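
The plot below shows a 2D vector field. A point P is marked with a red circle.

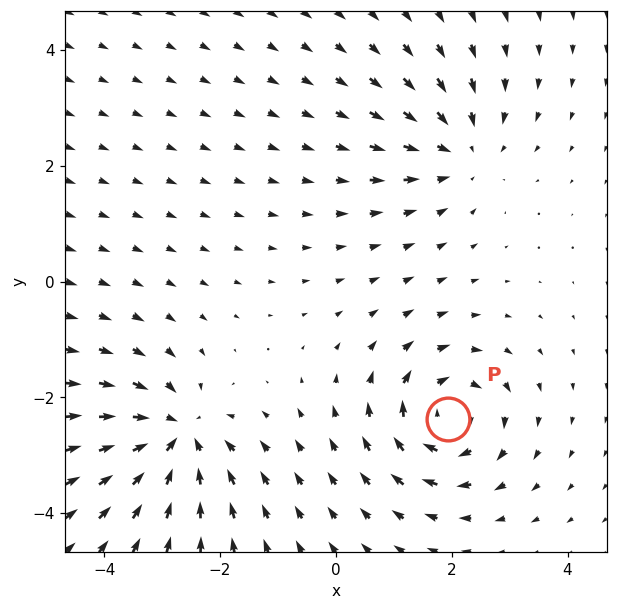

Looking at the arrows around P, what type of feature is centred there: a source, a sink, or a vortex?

vortex

At P (1.9, -2.4) the arrows circulate clockwise. Divergence ≈0, curl about -4 — near-zero divergence with nonzero curl is a vortex.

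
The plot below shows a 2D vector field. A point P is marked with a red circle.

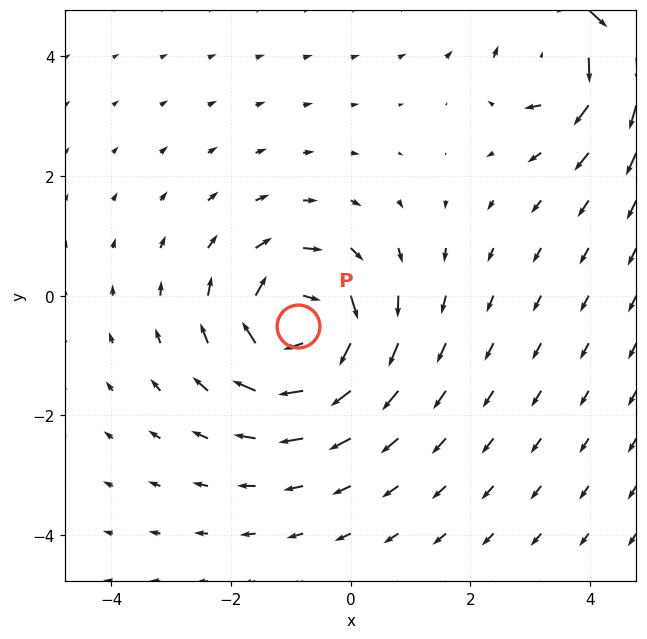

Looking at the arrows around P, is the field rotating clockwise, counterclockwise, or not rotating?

clockwise

Near P at (-0.9, -0.5) the arrows circulate clockwise. The curl (z-component) there is about -5; negative curl means clockwise rotation.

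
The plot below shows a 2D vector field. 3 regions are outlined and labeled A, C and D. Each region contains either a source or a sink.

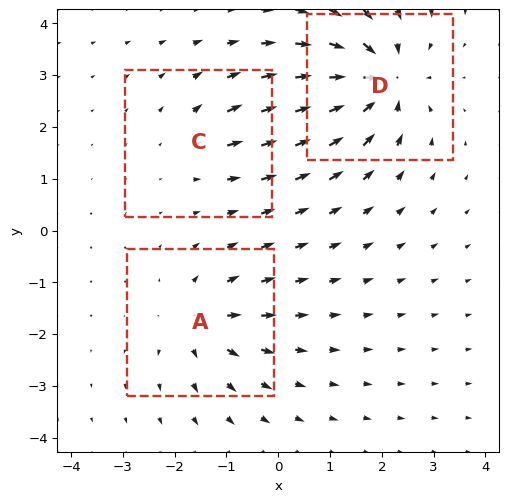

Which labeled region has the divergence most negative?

Divergence at each region's feature centre — A: about +4, C: about +2, D: about -6. Region D is most negative.

D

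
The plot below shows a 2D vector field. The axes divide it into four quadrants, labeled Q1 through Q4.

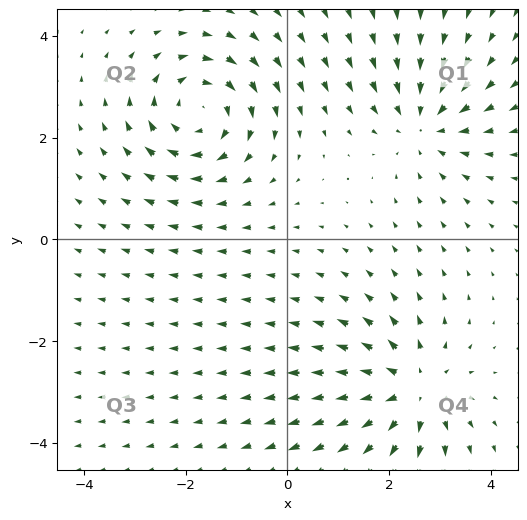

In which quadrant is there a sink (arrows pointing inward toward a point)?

Q1

The sink sits at approximately (2.7, 2.3), which lies in quadrant Q1. The divergence there is about -4, negative as expected for a sink.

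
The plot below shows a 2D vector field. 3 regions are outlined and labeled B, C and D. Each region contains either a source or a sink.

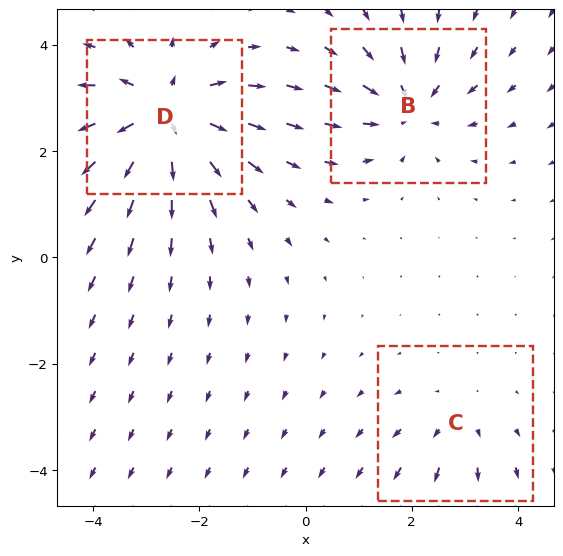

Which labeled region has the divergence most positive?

D

Divergence at each region's feature centre — B: about -3, C: about +2, D: about +5. Region D is most positive.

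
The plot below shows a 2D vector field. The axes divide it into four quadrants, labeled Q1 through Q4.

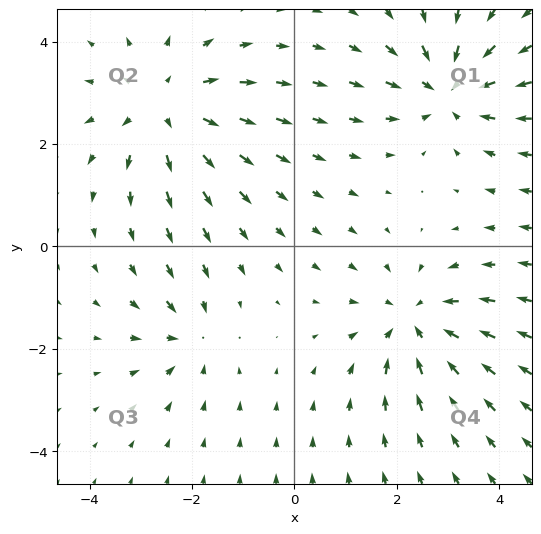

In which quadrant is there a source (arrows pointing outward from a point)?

The source sits at approximately (-2.5, 2.7), which lies in quadrant Q2. The divergence there is about +4, positive as expected for a source.

Q2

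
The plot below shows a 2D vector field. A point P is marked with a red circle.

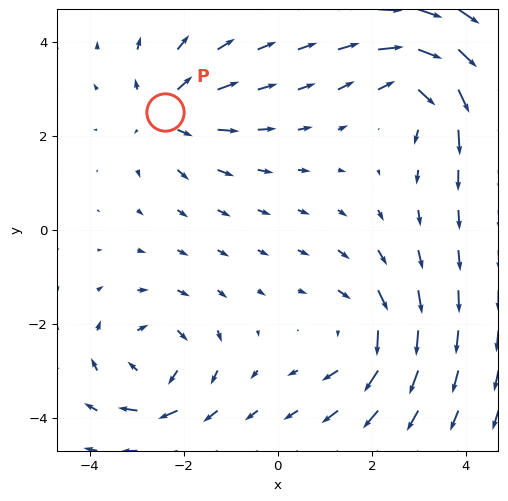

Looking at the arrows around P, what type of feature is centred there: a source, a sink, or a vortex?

At P (-2.4, 2.5) the arrows spread outward. Divergence about +4, curl ≈0 — positive divergence with near-zero curl is a source.

source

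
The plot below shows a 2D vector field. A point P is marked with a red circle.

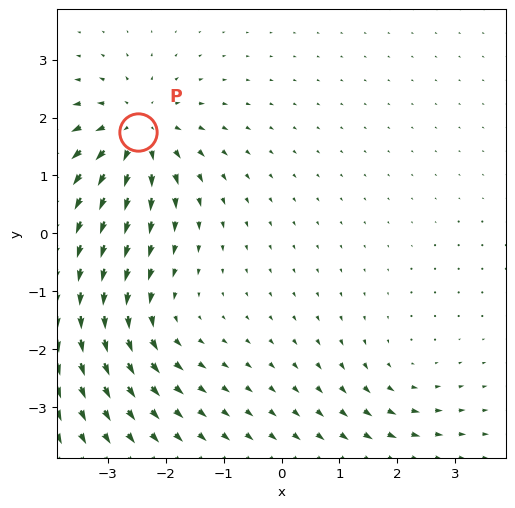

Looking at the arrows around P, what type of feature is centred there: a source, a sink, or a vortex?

At P (-2.5, 1.7) the arrows spread outward. Divergence about +6, curl ≈0 — positive divergence with near-zero curl is a source.

source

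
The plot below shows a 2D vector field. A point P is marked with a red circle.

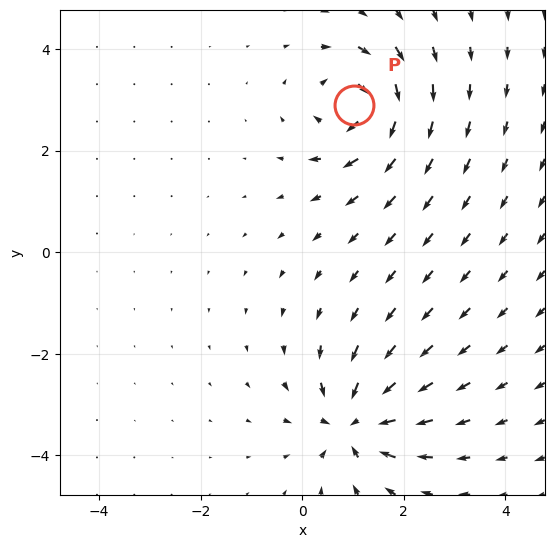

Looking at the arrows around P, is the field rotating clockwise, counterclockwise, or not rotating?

Near P at (1.0, 2.9) the arrows circulate clockwise. The curl (z-component) there is about -7; negative curl means clockwise rotation.

clockwise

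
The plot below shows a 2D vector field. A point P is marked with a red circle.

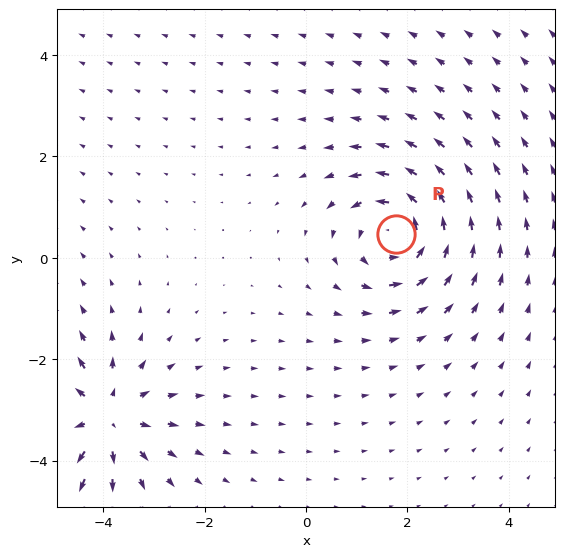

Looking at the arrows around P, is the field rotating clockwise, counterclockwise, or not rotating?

Near P at (1.8, 0.5) the arrows circulate counterclockwise. The curl (z-component) there is about +4; positive curl means counterclockwise rotation.

counterclockwise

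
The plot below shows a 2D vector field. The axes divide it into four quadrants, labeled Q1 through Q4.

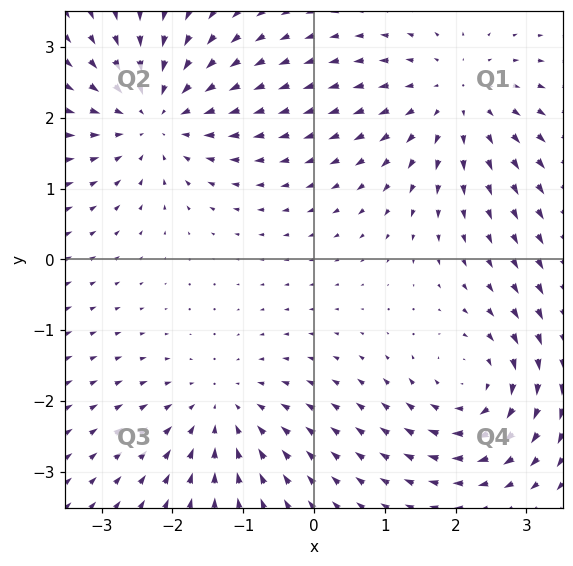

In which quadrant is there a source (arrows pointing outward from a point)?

The source sits at approximately (2.0, 2.3), which lies in quadrant Q1. The divergence there is about +4, positive as expected for a source.

Q1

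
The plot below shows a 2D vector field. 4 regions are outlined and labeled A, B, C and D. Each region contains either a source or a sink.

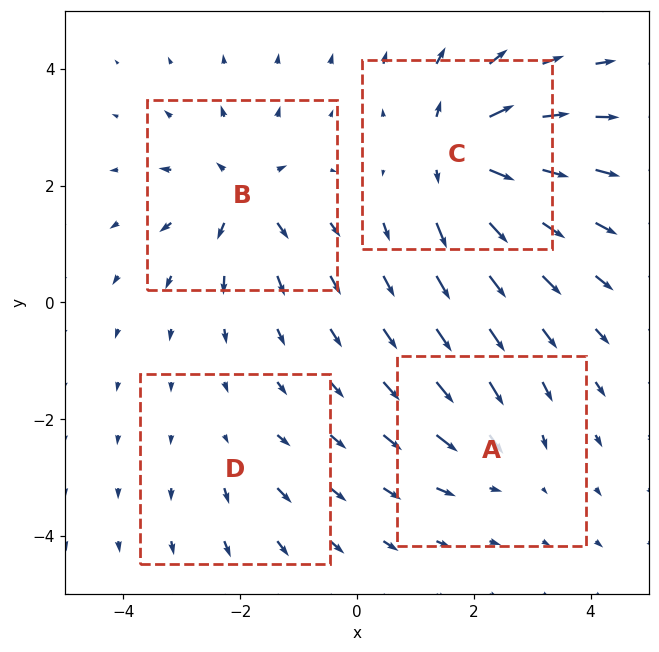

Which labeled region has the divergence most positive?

C

Divergence at each region's feature centre — A: about -4, B: about +6, C: about +8, D: about +2. Region C is most positive.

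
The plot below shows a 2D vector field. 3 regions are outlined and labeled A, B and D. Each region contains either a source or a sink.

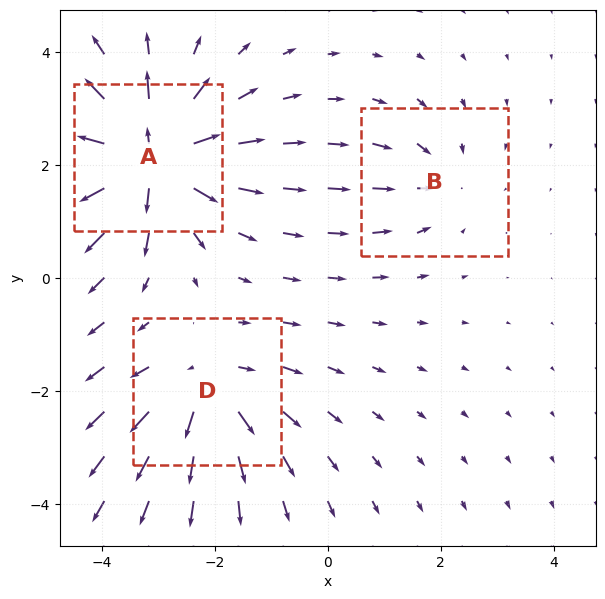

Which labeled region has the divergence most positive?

Divergence at each region's feature centre — A: about +6, B: about -2, D: about +4. Region A is most positive.

A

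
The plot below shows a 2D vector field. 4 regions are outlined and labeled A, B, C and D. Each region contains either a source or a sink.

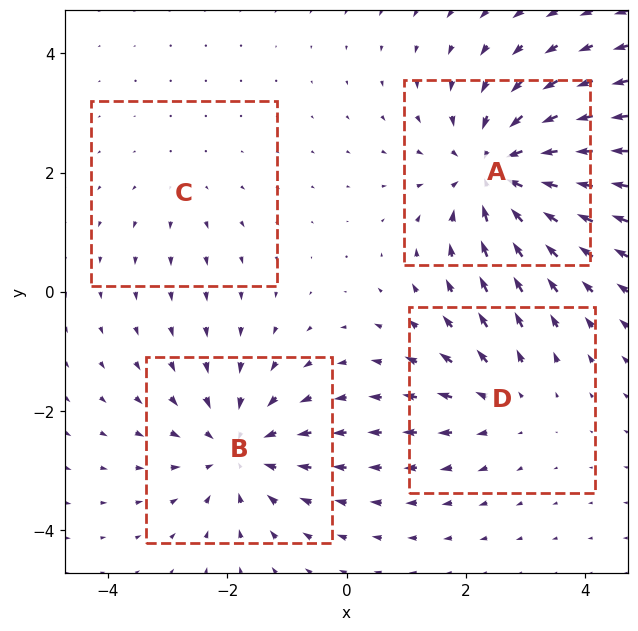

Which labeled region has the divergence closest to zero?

C

Divergence at each region's feature centre — A: about -6, B: about -5, C: about +2, D: about +3. Region C is closest to zero.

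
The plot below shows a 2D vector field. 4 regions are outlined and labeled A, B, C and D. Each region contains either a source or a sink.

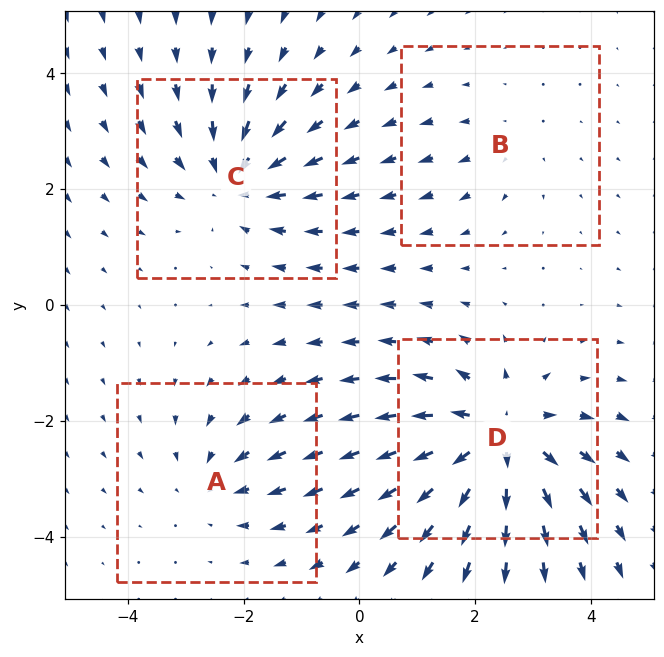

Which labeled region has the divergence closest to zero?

B

Divergence at each region's feature centre — A: about -3, B: about +2, C: about -4, D: about +6. Region B is closest to zero.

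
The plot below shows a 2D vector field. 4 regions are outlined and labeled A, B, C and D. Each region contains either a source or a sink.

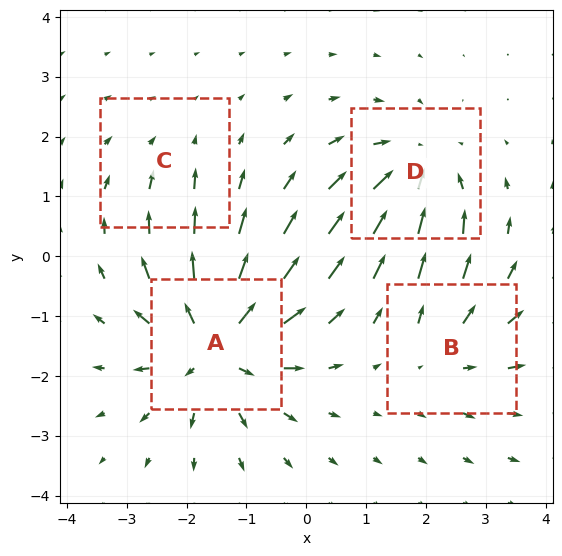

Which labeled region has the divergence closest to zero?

C

Divergence at each region's feature centre — A: about +7, B: about +3, C: about -2, D: about -5. Region C is closest to zero.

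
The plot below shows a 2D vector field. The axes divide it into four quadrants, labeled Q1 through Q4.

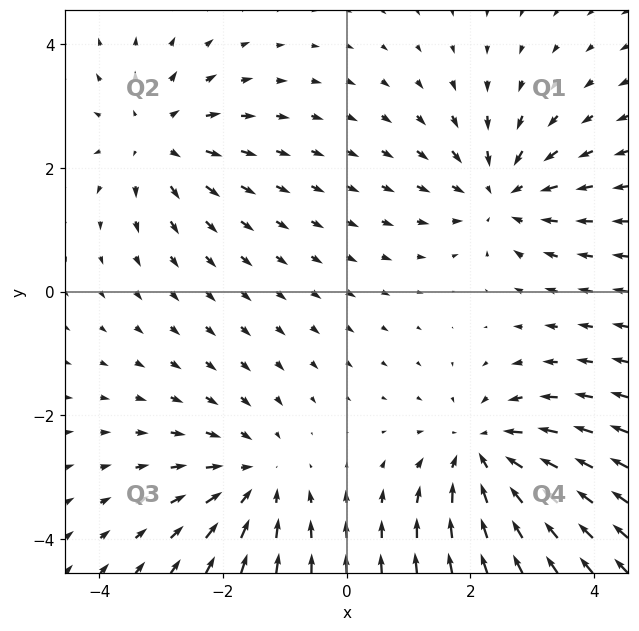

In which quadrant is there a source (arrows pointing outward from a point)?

The source sits at approximately (-3.1, 2.5), which lies in quadrant Q2. The divergence there is about +4, positive as expected for a source.

Q2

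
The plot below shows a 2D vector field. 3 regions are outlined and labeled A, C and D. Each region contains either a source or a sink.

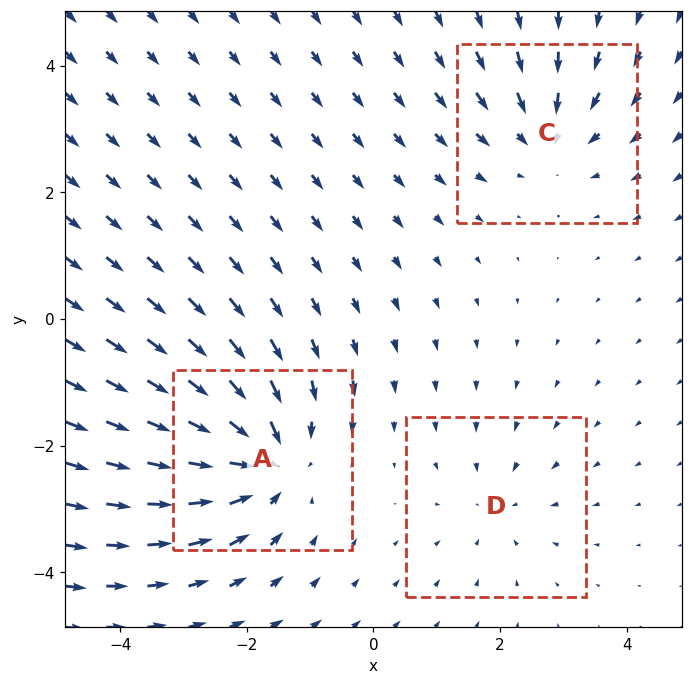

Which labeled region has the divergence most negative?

Divergence at each region's feature centre — A: about -5, C: about -3, D: about -2. Region A is most negative.

A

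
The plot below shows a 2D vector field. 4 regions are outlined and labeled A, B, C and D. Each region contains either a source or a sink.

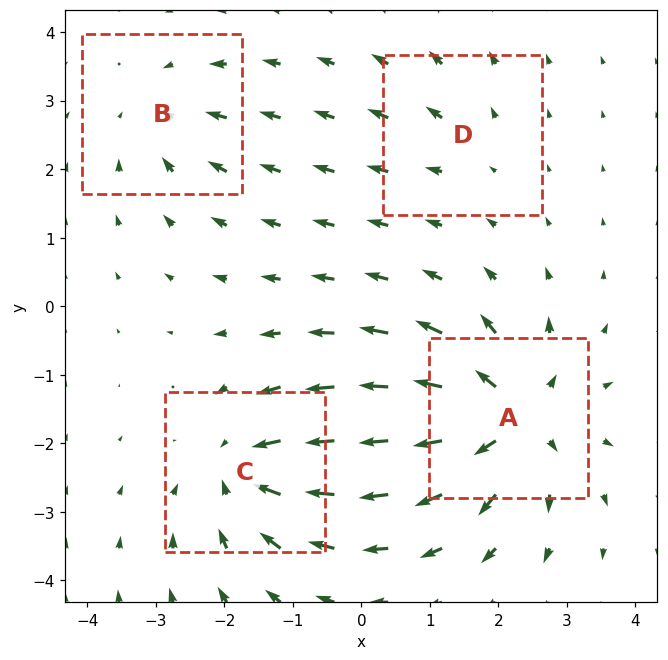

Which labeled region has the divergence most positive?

A

Divergence at each region's feature centre — A: about +8, B: about -4, C: about -6, D: about +2. Region A is most positive.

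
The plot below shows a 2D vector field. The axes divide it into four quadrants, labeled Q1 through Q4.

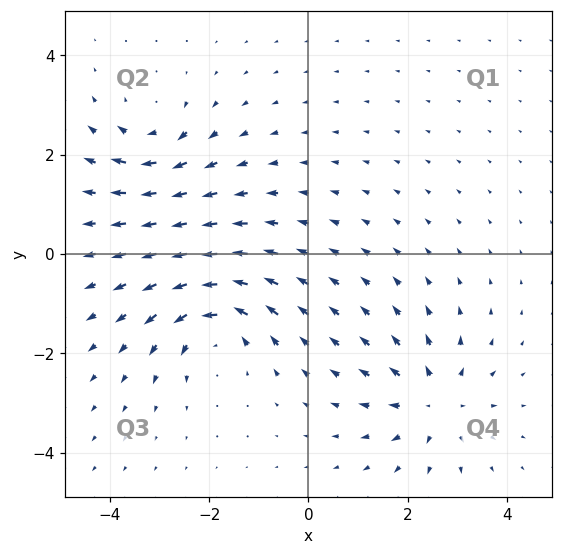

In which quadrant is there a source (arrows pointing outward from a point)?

The source sits at approximately (2.5, -3.0), which lies in quadrant Q4. The divergence there is about +5, positive as expected for a source.

Q4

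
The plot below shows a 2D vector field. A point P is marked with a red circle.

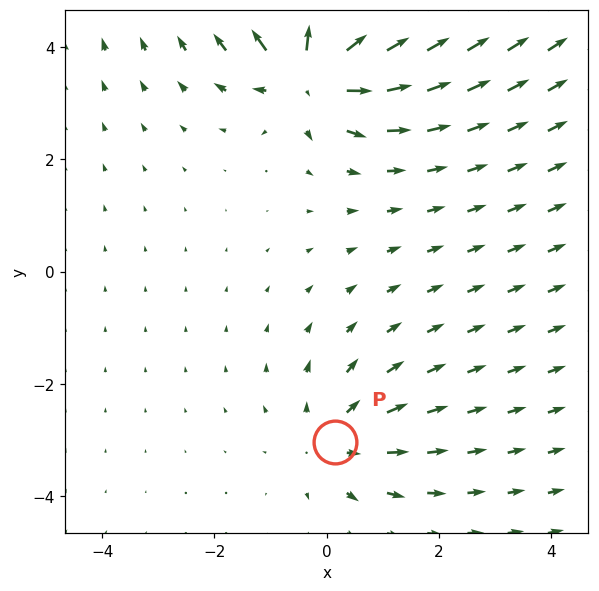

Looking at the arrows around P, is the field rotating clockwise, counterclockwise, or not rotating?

Near P at (0.1, -3.0) the arrows show no circulation. The curl there is ≈0.

not rotating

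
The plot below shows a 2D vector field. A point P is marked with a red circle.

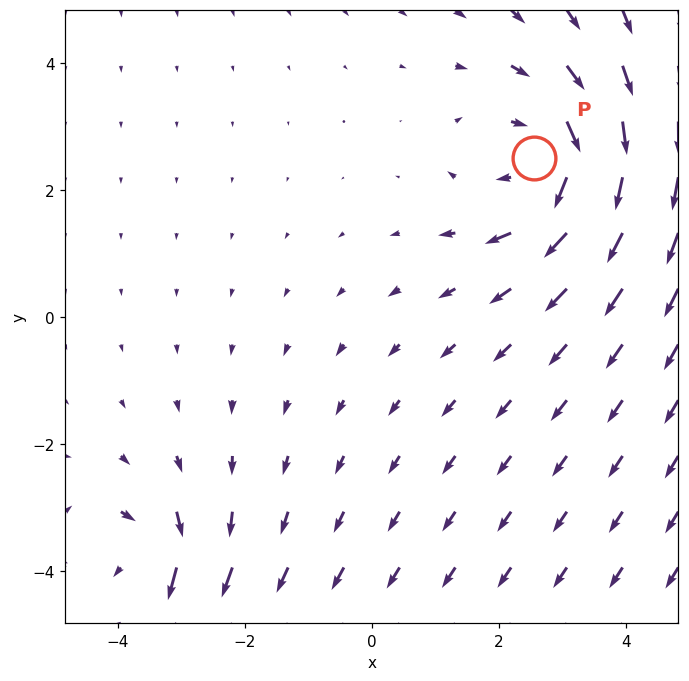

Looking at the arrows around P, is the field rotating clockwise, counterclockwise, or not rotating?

clockwise

Near P at (2.5, 2.5) the arrows circulate clockwise. The curl (z-component) there is about -4; negative curl means clockwise rotation.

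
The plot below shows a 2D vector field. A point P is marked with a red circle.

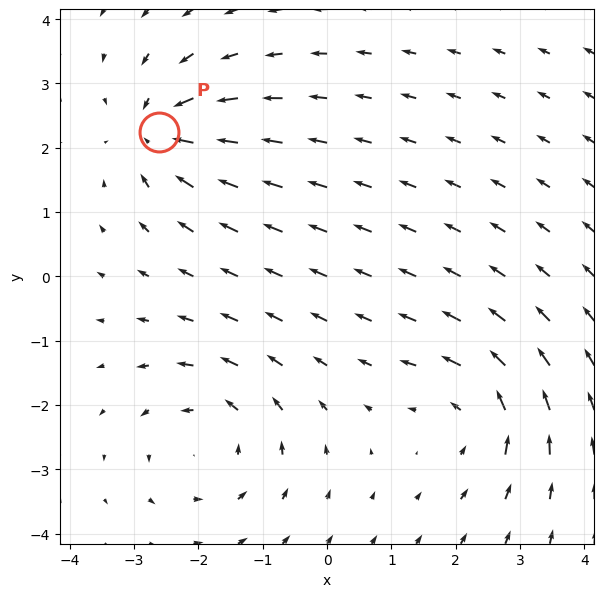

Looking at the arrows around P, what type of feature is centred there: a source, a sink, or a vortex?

At P (-2.6, 2.2) the arrows converge inward. Divergence about -6, curl ≈0 — negative divergence with near-zero curl is a sink.

sink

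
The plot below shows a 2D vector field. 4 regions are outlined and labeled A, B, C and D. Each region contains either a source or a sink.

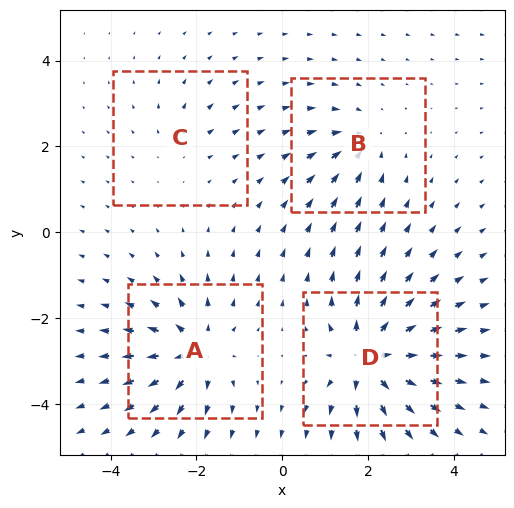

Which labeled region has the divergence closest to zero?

Divergence at each region's feature centre — A: about +6, B: about -4, C: about +2, D: about +8. Region C is closest to zero.

C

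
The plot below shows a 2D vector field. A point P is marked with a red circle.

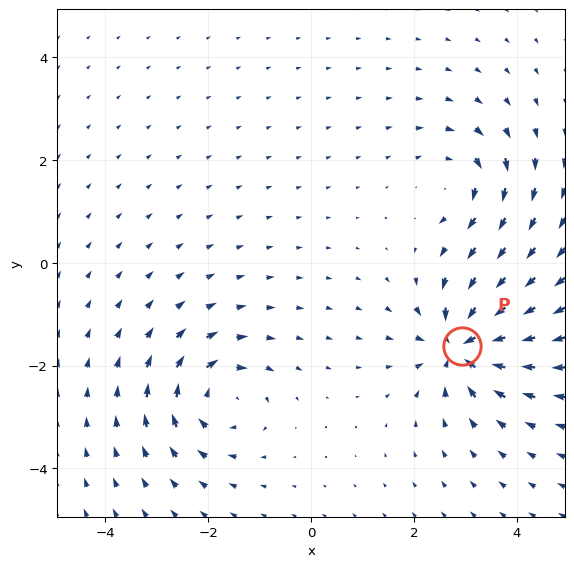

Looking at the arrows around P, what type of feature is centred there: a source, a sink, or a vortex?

At P (2.9, -1.6) the arrows converge inward. Divergence about -7, curl ≈0 — negative divergence with near-zero curl is a sink.

sink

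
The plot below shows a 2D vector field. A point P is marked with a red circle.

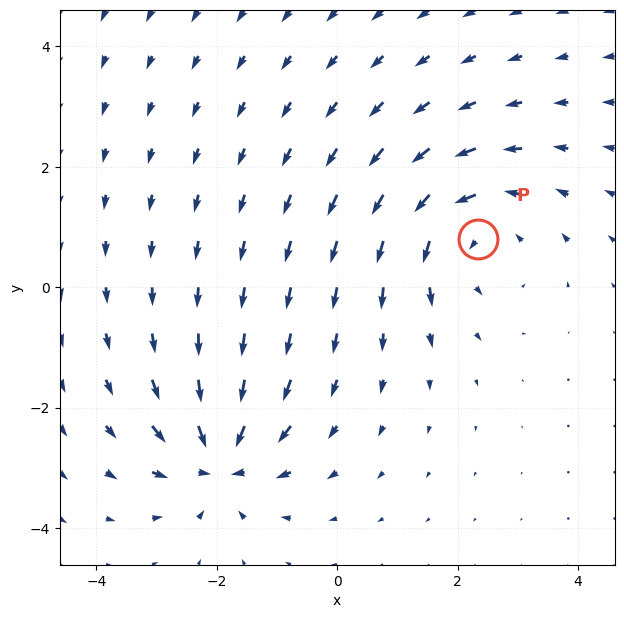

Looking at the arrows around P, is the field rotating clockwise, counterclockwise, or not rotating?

Near P at (2.3, 0.8) the arrows circulate counterclockwise. The curl (z-component) there is about +4; positive curl means counterclockwise rotation.

counterclockwise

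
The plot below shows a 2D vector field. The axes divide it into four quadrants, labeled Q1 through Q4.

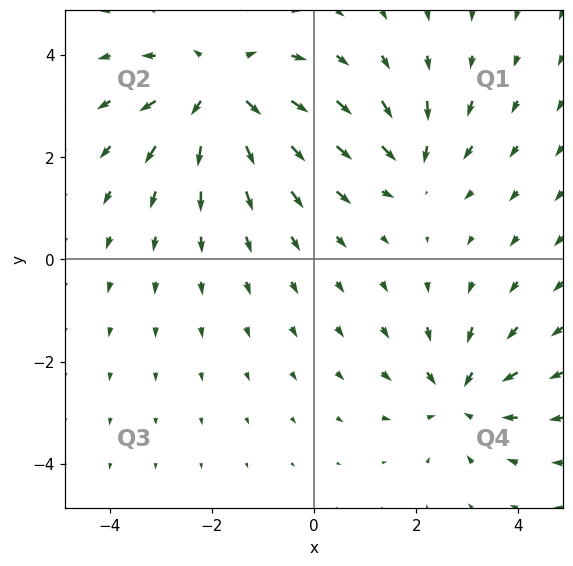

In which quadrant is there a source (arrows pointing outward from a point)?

Q2

The source sits at approximately (-1.8, 3.3), which lies in quadrant Q2. The divergence there is about +4, positive as expected for a source.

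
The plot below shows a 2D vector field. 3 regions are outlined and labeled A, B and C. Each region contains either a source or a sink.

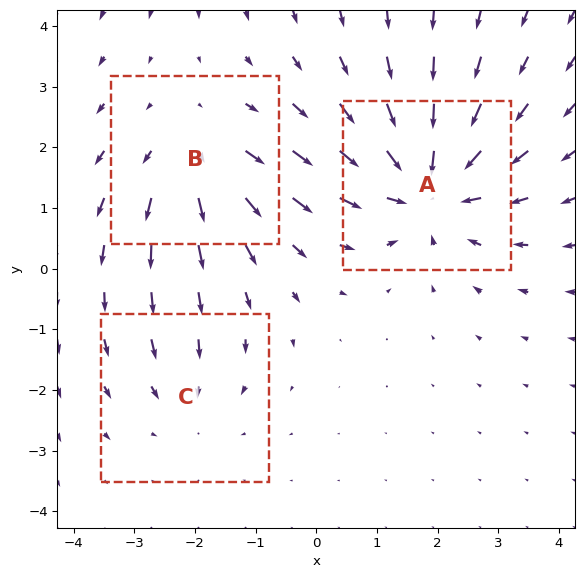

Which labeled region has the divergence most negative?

Divergence at each region's feature centre — A: about -4, B: about +3, C: about -2. Region A is most negative.

A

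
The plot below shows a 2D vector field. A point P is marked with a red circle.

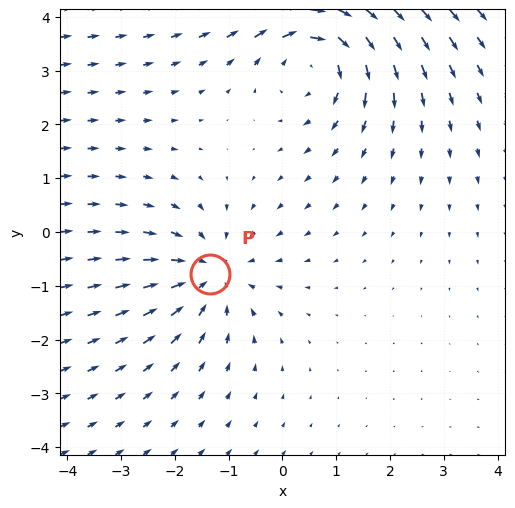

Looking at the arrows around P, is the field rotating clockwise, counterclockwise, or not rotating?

not rotating

Near P at (-1.3, -0.8) the arrows show no circulation. The curl there is ≈0.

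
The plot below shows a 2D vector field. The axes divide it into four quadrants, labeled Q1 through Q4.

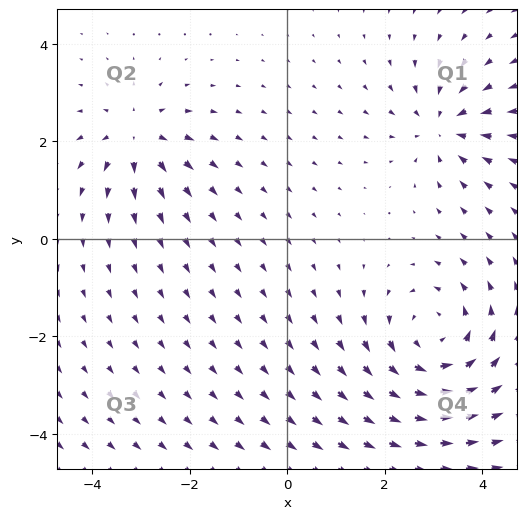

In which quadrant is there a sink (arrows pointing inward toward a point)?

Q1

The sink sits at approximately (3.2, 2.3), which lies in quadrant Q1. The divergence there is about -4, negative as expected for a sink.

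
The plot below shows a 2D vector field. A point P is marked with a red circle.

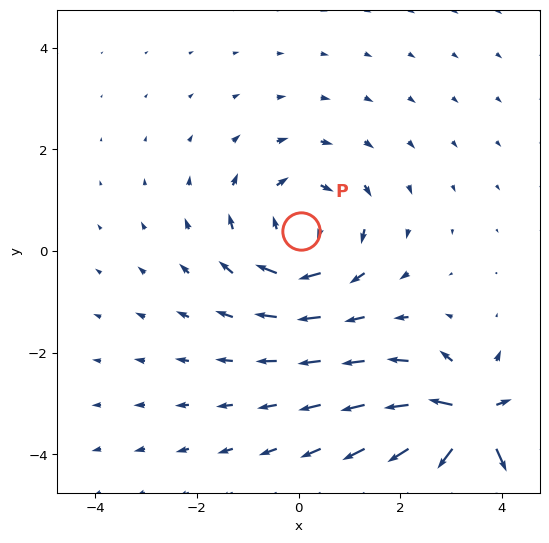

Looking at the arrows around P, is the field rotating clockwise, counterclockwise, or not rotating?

Near P at (0.1, 0.4) the arrows circulate clockwise. The curl (z-component) there is about -3; negative curl means clockwise rotation.

clockwise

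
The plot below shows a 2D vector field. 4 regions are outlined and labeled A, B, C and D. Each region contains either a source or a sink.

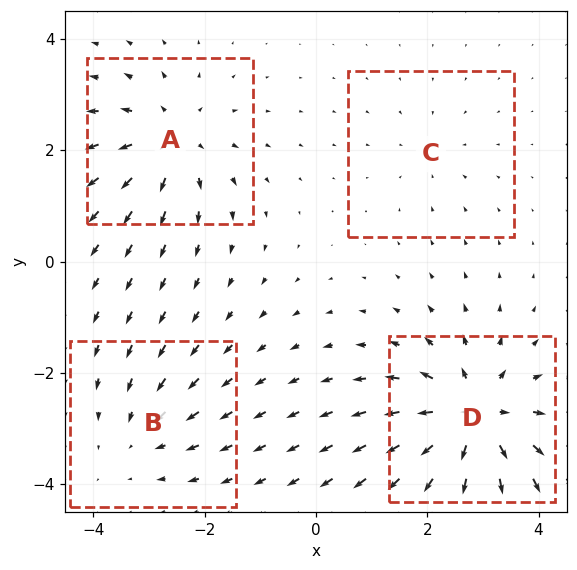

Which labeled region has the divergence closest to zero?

C

Divergence at each region's feature centre — A: about +5, B: about -3, C: about -2, D: about +8. Region C is closest to zero.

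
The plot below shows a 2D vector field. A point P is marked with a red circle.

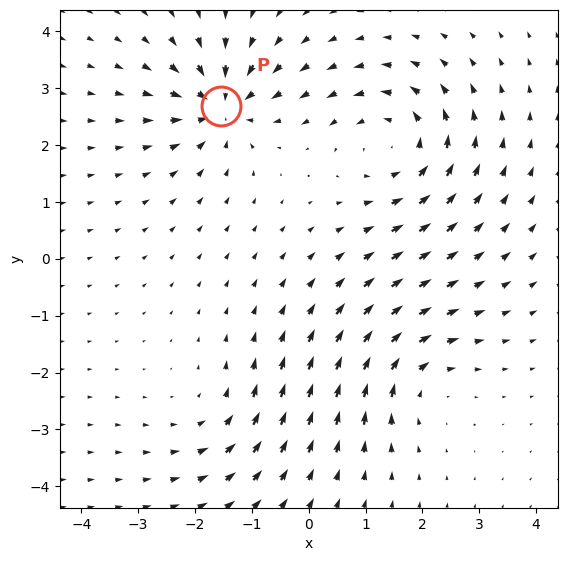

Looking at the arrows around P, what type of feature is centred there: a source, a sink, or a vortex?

sink

At P (-1.5, 2.7) the arrows converge inward. Divergence about -6, curl ≈0 — negative divergence with near-zero curl is a sink.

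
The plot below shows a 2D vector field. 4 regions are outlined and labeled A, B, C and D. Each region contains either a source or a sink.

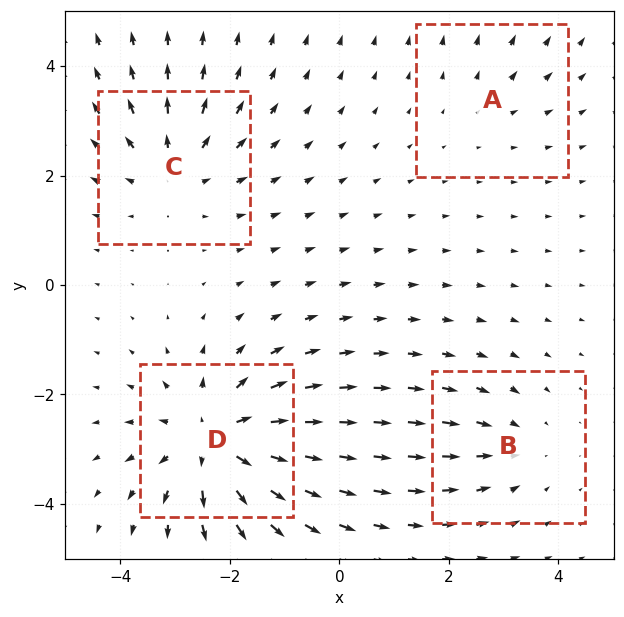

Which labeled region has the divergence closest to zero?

Divergence at each region's feature centre — A: about +2, B: about -3, C: about +4, D: about +7. Region A is closest to zero.

A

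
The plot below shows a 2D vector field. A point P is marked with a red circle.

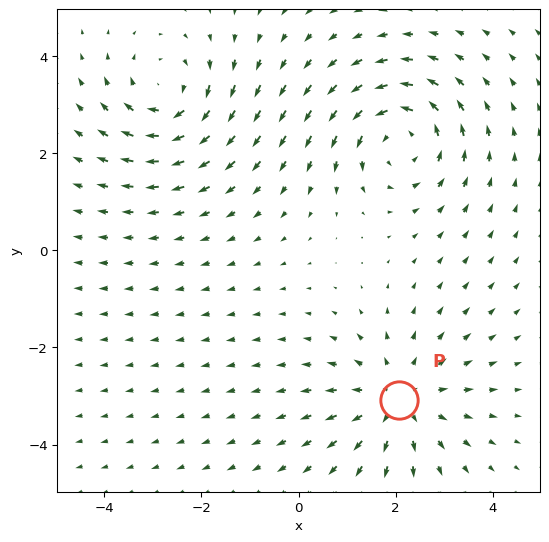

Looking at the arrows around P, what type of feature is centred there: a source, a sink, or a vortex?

At P (2.1, -3.1) the arrows spread outward. Divergence about +3, curl ≈0 — positive divergence with near-zero curl is a source.

source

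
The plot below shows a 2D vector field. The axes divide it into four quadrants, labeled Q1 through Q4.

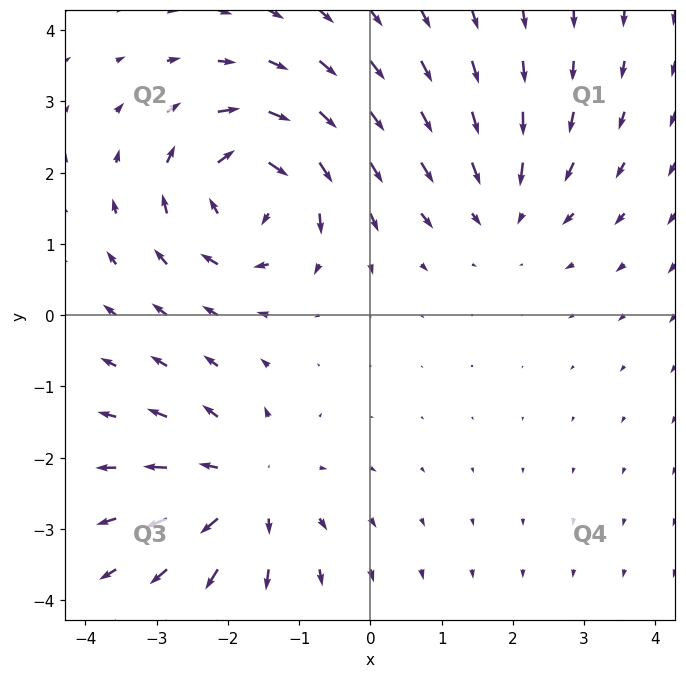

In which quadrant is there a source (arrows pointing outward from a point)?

The source sits at approximately (-1.7, -2.4), which lies in quadrant Q3. The divergence there is about +4, positive as expected for a source.

Q3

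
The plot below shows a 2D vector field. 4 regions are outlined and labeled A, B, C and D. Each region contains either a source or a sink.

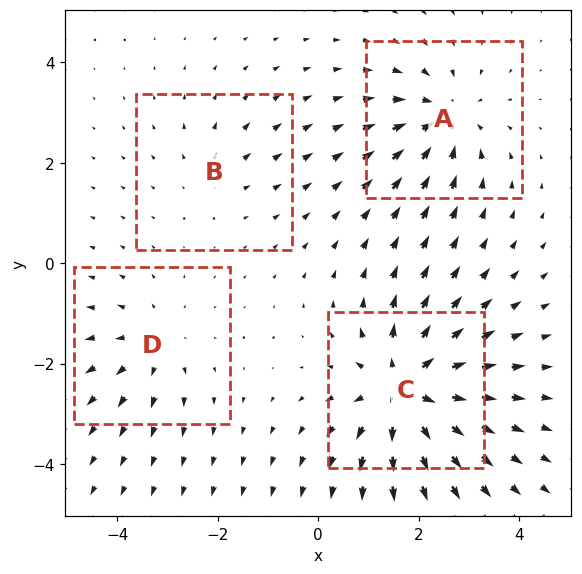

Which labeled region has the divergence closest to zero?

Divergence at each region's feature centre — A: about -5, B: about +2, C: about +7, D: about +3. Region B is closest to zero.

B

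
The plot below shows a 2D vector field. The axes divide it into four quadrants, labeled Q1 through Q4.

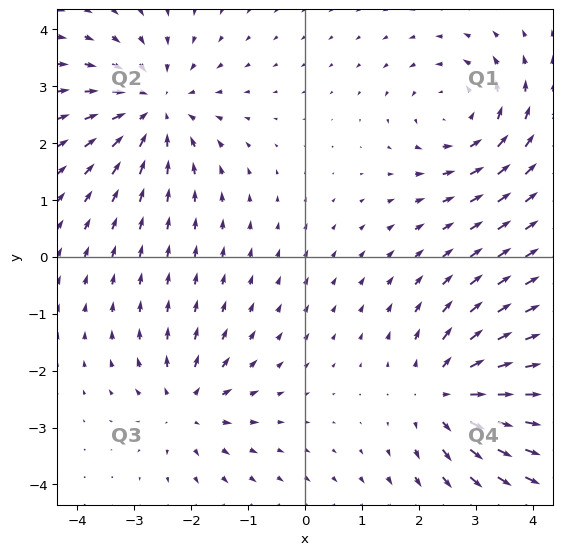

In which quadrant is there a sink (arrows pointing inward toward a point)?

The sink sits at approximately (-2.6, 2.6), which lies in quadrant Q2. The divergence there is about -5, negative as expected for a sink.

Q2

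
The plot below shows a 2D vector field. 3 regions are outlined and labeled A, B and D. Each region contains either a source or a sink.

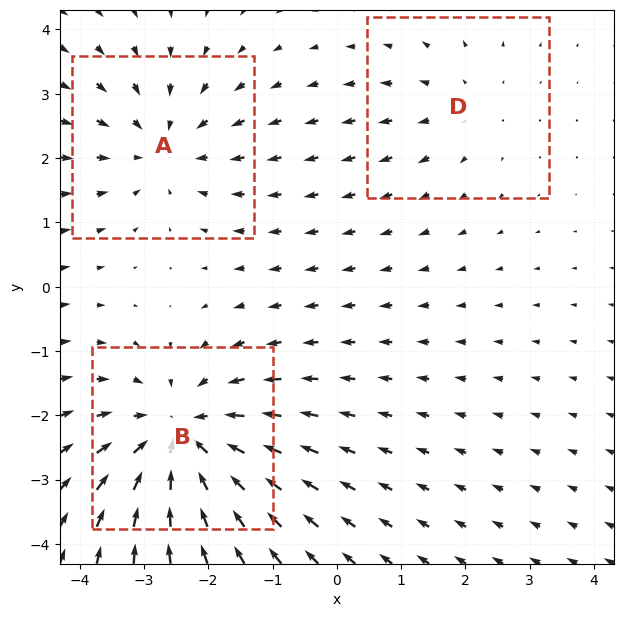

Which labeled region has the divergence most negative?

B

Divergence at each region's feature centre — A: about -3, B: about -4, D: about +2. Region B is most negative.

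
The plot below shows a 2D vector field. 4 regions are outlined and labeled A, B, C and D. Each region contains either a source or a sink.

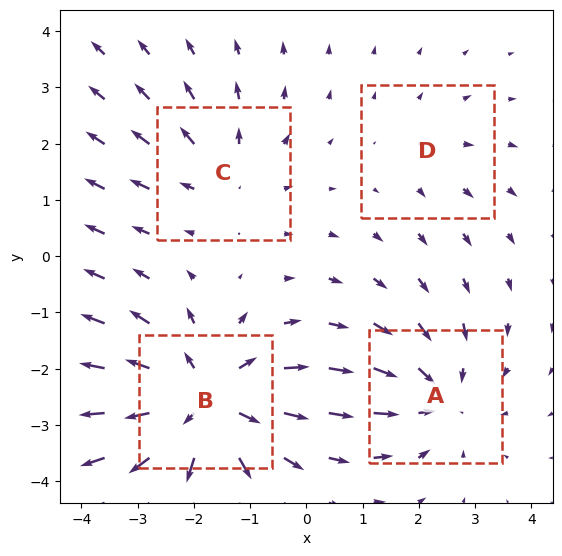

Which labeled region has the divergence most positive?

B

Divergence at each region's feature centre — A: about -4, B: about +6, C: about +3, D: about +2. Region B is most positive.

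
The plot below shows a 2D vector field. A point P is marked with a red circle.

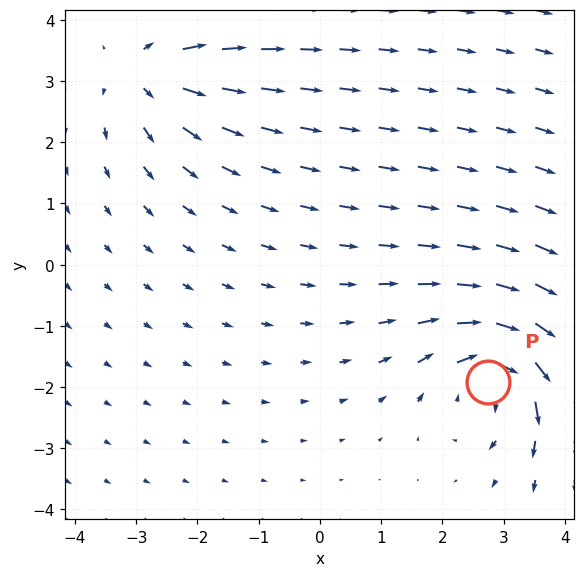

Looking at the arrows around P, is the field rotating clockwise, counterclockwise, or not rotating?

clockwise

Near P at (2.7, -1.9) the arrows circulate clockwise. The curl (z-component) there is about -4; negative curl means clockwise rotation.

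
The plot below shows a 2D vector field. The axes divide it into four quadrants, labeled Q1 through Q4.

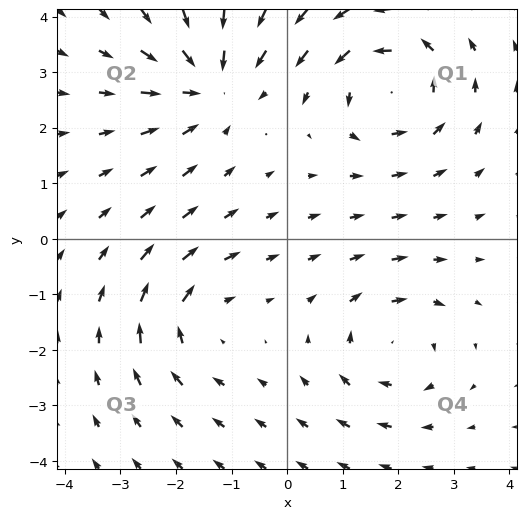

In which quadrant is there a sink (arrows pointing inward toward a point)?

The sink sits at approximately (-1.4, 2.8), which lies in quadrant Q2. The divergence there is about -4, negative as expected for a sink.

Q2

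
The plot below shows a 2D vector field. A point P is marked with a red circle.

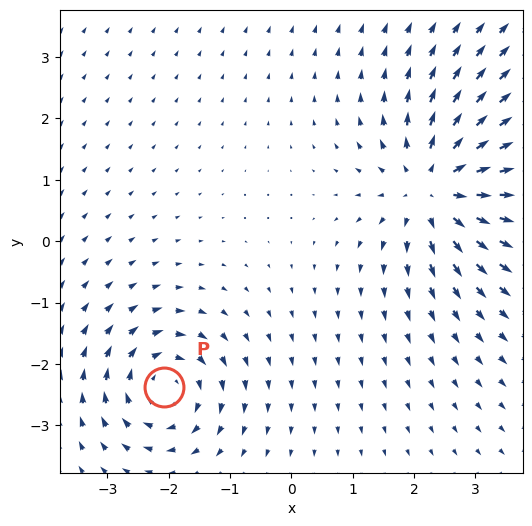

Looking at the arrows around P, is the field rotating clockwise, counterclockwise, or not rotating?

clockwise

Near P at (-2.1, -2.4) the arrows circulate clockwise. The curl (z-component) there is about -5; negative curl means clockwise rotation.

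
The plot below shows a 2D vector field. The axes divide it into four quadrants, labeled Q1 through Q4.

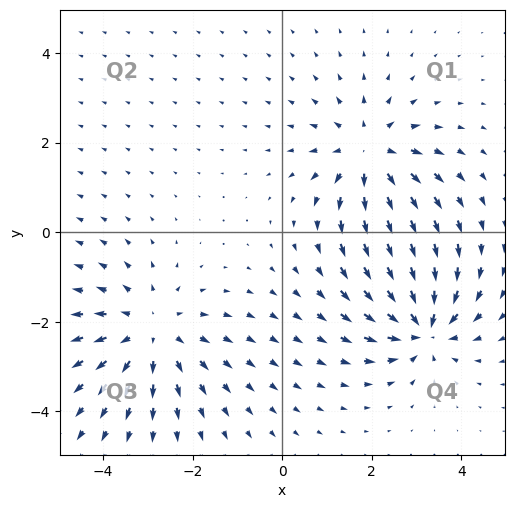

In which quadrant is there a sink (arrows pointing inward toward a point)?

Q4

The sink sits at approximately (3.2, -2.1), which lies in quadrant Q4. The divergence there is about -6, negative as expected for a sink.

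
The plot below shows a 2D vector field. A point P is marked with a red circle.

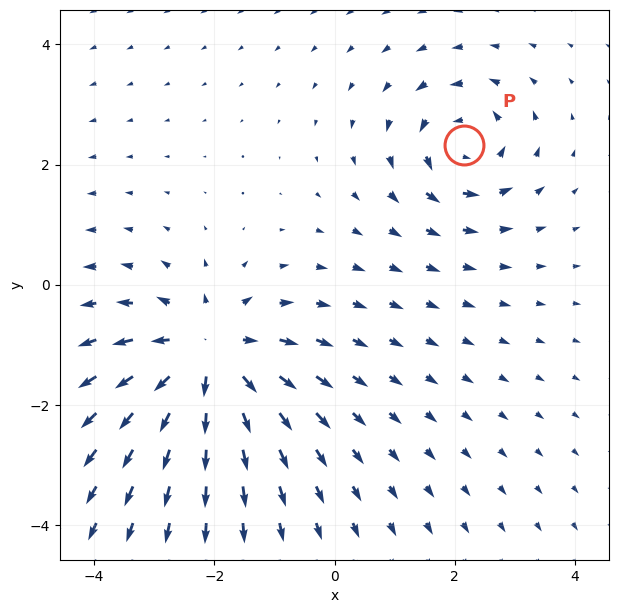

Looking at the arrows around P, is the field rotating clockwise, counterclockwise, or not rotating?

counterclockwise

Near P at (2.1, 2.3) the arrows circulate counterclockwise. The curl (z-component) there is about +4; positive curl means counterclockwise rotation.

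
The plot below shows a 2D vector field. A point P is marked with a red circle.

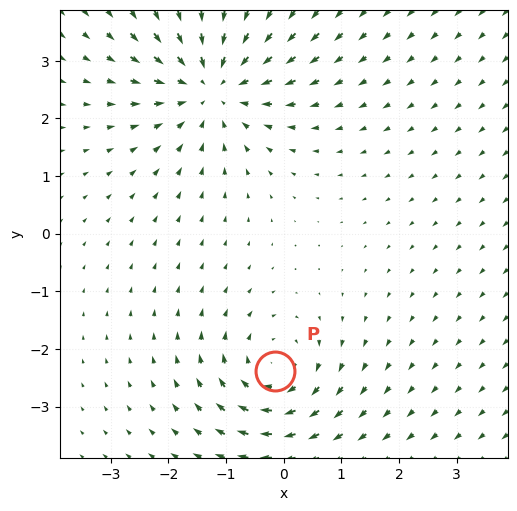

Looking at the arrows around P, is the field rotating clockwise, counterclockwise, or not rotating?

Near P at (-0.2, -2.4) the arrows circulate clockwise. The curl (z-component) there is about -3; negative curl means clockwise rotation.

clockwise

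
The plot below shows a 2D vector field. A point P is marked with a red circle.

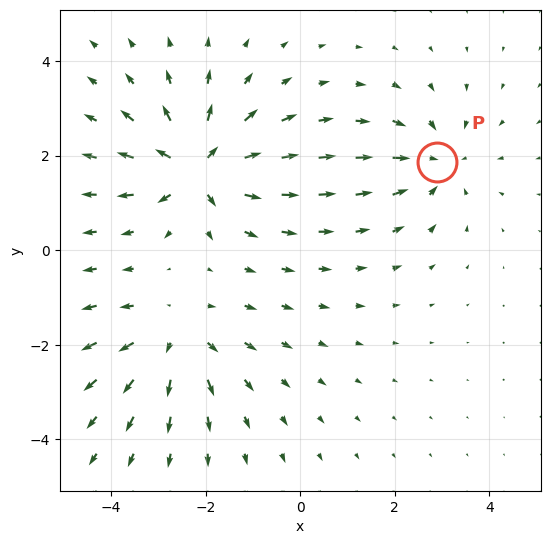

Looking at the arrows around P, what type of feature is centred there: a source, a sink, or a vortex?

At P (2.9, 1.9) the arrows converge inward. Divergence about -3, curl ≈0 — negative divergence with near-zero curl is a sink.

sink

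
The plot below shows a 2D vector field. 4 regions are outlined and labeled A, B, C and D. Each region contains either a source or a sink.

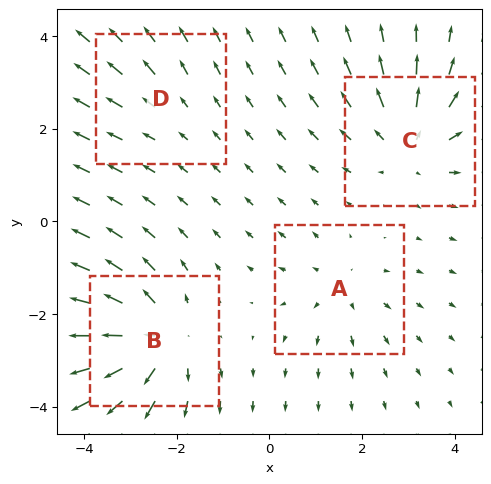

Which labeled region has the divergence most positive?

B

Divergence at each region's feature centre — A: about +3, B: about +6, C: about +5, D: about +2. Region B is most positive.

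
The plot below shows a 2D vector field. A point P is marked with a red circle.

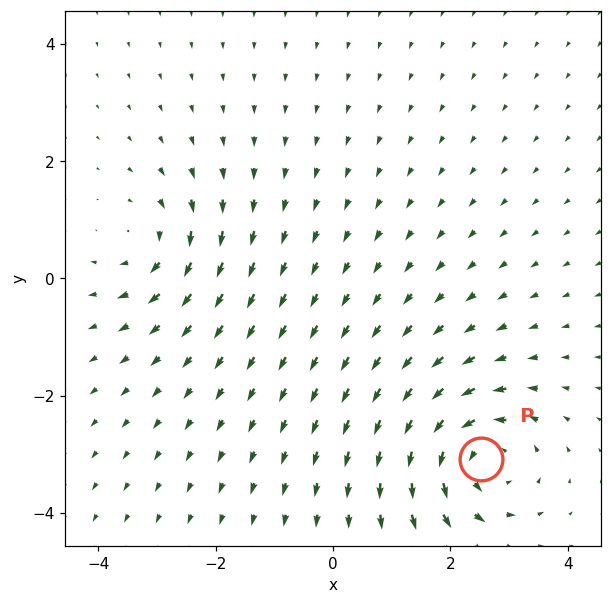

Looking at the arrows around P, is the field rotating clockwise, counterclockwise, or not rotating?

counterclockwise

Near P at (2.5, -3.1) the arrows circulate counterclockwise. The curl (z-component) there is about +5; positive curl means counterclockwise rotation.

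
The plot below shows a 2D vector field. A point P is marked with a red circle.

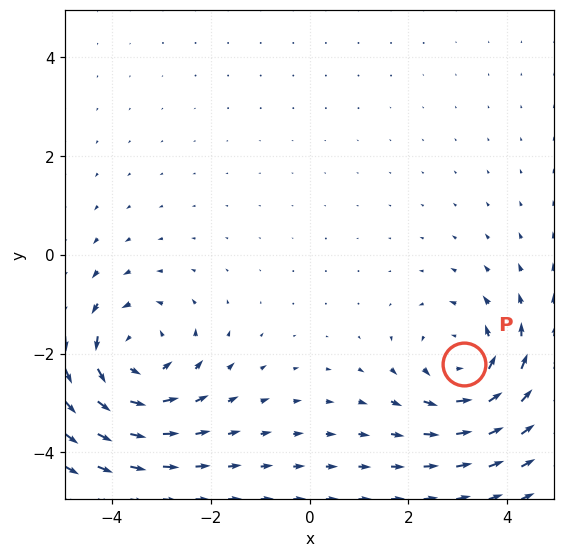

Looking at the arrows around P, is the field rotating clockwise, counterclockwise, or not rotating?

Near P at (3.1, -2.2) the arrows circulate counterclockwise. The curl (z-component) there is about +4; positive curl means counterclockwise rotation.

counterclockwise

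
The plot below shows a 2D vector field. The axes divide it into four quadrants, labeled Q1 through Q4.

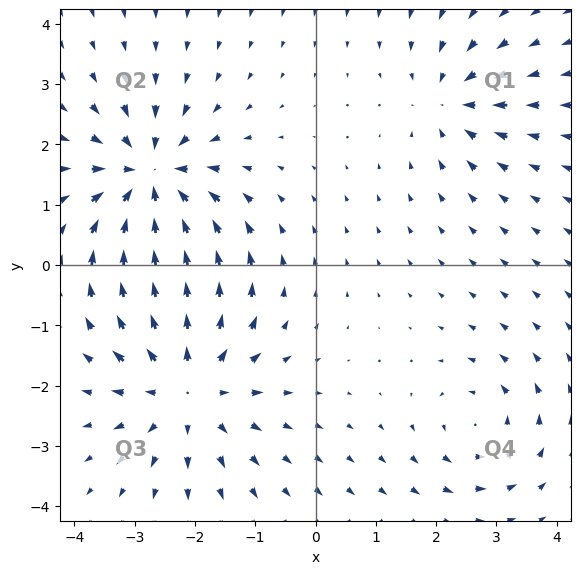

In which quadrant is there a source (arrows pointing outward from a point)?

Q3

The source sits at approximately (-2.1, -2.0), which lies in quadrant Q3. The divergence there is about +4, positive as expected for a source.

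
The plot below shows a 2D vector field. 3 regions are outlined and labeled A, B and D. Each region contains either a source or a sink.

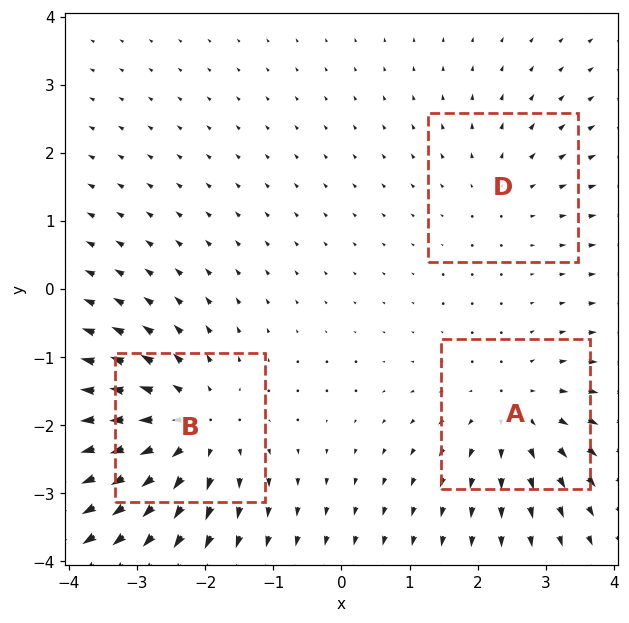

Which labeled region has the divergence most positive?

Divergence at each region's feature centre — A: about +3, B: about +4, D: about +2. Region B is most positive.

B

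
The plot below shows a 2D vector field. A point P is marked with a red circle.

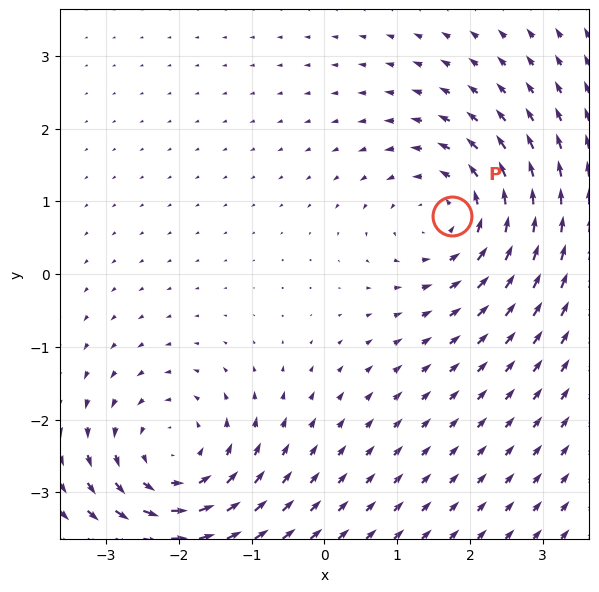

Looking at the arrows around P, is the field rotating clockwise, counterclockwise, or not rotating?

Near P at (1.7, 0.8) the arrows circulate counterclockwise. The curl (z-component) there is about +5; positive curl means counterclockwise rotation.

counterclockwise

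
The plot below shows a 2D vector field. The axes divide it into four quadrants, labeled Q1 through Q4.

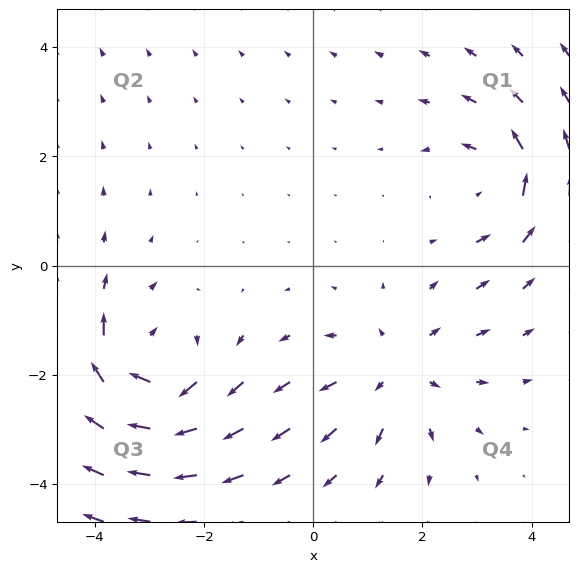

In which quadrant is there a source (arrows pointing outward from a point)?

Q4

The source sits at approximately (1.5, -1.9), which lies in quadrant Q4. The divergence there is about +3, positive as expected for a source.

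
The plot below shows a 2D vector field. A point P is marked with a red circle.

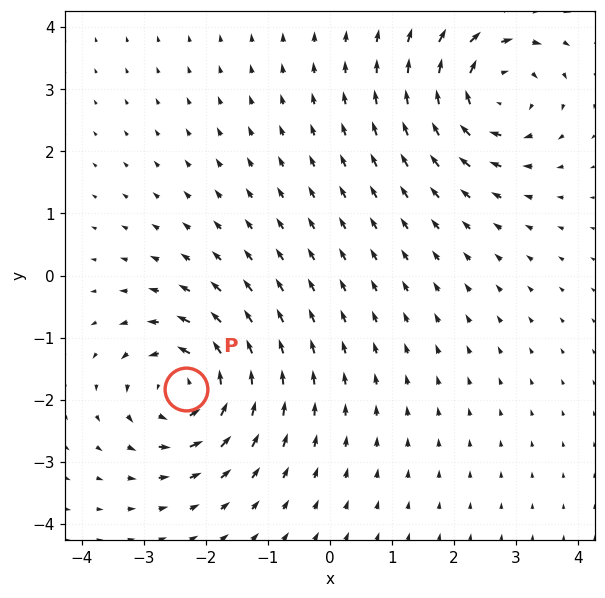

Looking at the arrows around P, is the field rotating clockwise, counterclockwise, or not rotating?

Near P at (-2.3, -1.8) the arrows circulate counterclockwise. The curl (z-component) there is about +4; positive curl means counterclockwise rotation.

counterclockwise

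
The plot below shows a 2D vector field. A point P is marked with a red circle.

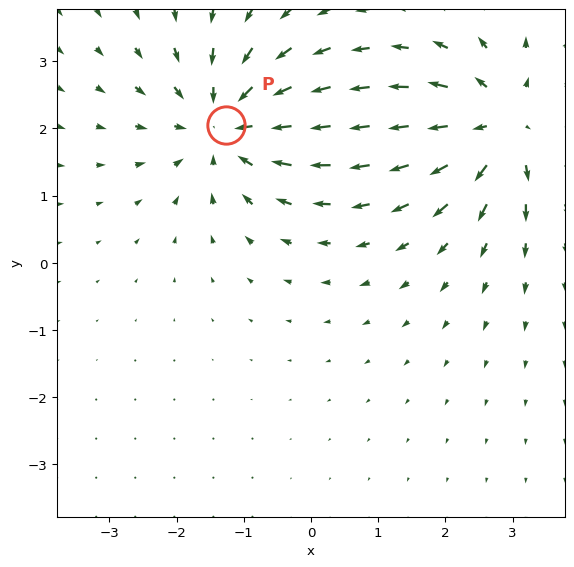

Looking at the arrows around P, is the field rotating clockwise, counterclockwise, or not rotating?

Near P at (-1.3, 2.0) the arrows show no circulation. The curl there is ≈0.

not rotating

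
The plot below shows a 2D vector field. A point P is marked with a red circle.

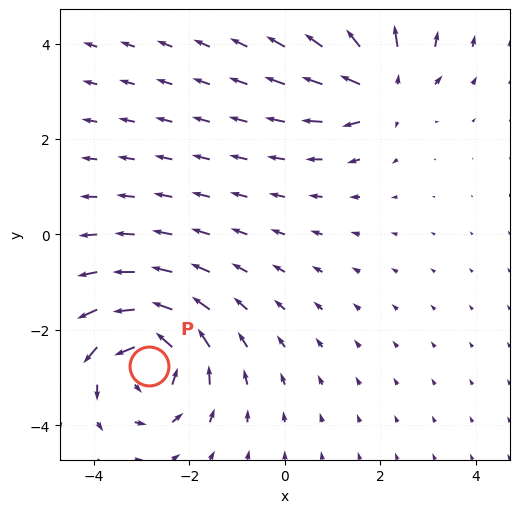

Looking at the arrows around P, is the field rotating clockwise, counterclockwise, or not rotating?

counterclockwise

Near P at (-2.9, -2.7) the arrows circulate counterclockwise. The curl (z-component) there is about +6; positive curl means counterclockwise rotation.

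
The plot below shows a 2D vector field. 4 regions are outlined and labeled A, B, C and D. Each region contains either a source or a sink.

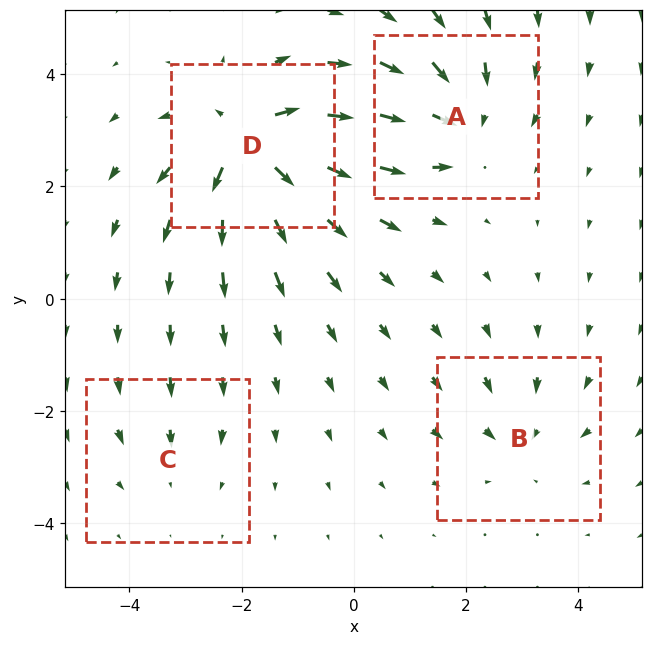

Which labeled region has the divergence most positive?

D

Divergence at each region's feature centre — A: about -5, B: about -4, C: about -2, D: about +8. Region D is most positive.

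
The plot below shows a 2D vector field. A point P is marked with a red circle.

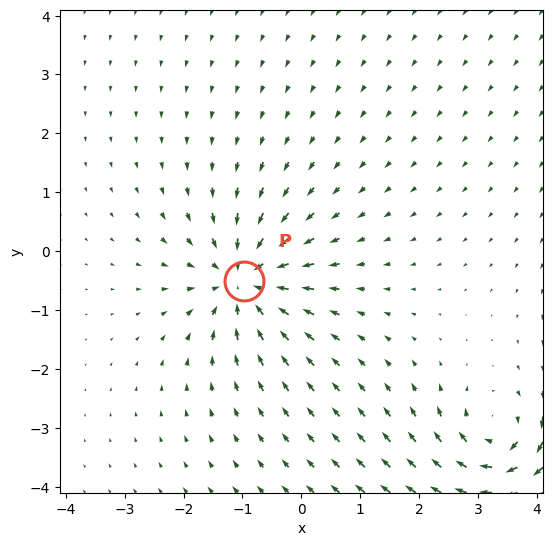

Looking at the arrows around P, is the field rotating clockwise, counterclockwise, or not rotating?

not rotating

Near P at (-1.0, -0.5) the arrows show no circulation. The curl there is ≈0.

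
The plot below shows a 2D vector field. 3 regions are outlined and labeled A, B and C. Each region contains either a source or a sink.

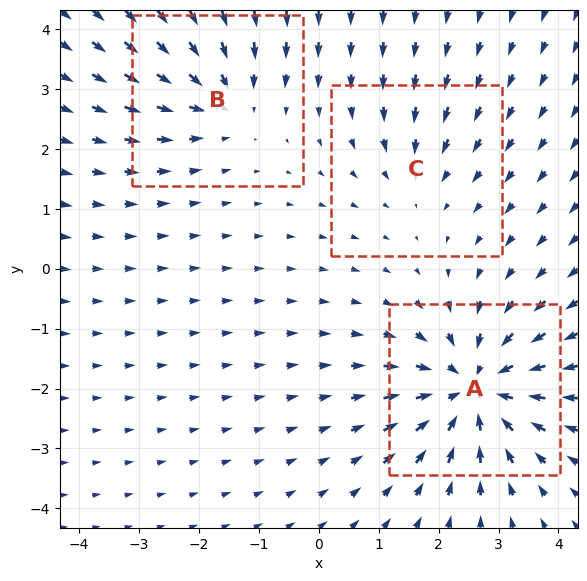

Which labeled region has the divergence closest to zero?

Divergence at each region's feature centre — A: about -5, B: about -3, C: about -2. Region C is closest to zero.

C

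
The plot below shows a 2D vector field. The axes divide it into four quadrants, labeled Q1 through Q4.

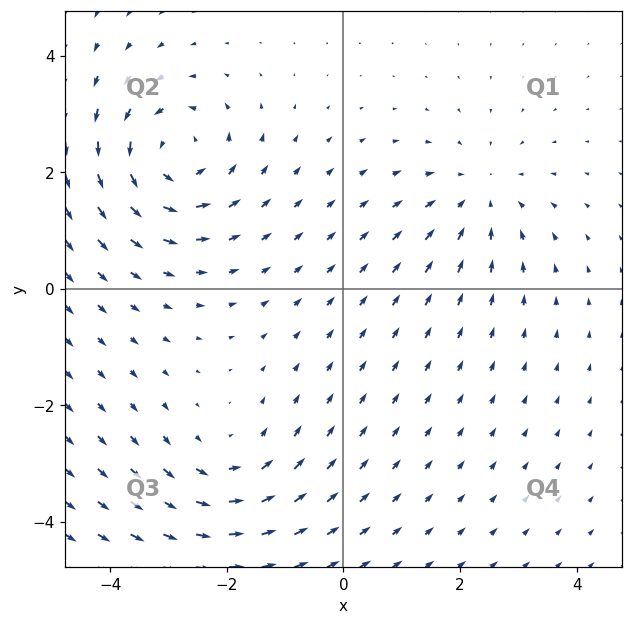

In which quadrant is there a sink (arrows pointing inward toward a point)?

Q1

The sink sits at approximately (2.3, 1.6), which lies in quadrant Q1. The divergence there is about -3, negative as expected for a sink.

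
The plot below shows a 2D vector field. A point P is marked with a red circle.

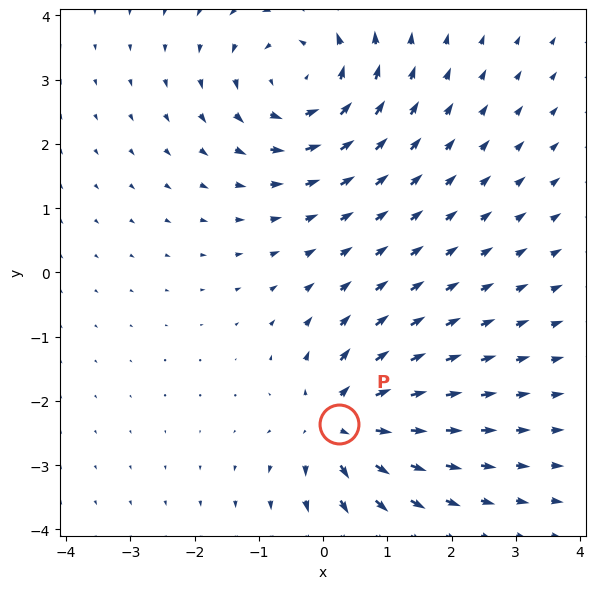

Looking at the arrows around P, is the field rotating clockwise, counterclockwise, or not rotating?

not rotating

Near P at (0.3, -2.4) the arrows show no circulation. The curl there is ≈0.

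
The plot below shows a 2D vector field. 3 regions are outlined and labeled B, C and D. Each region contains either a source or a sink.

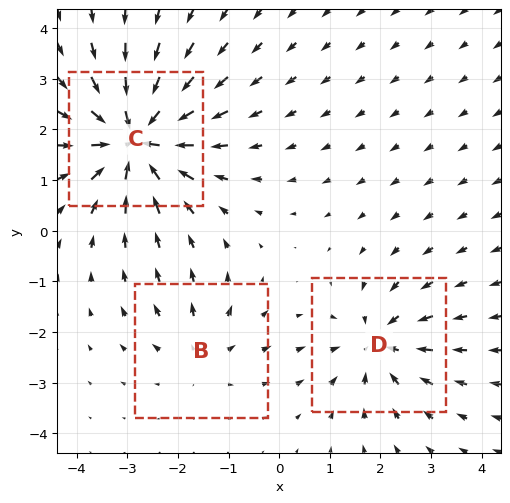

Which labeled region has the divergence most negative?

C

Divergence at each region's feature centre — B: about +2, C: about -6, D: about -4. Region C is most negative.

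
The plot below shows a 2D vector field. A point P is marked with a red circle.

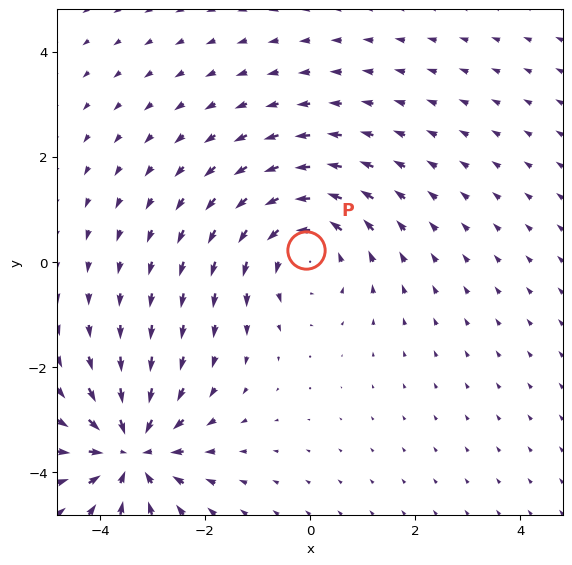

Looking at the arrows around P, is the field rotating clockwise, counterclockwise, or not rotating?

Near P at (-0.1, 0.2) the arrows circulate counterclockwise. The curl (z-component) there is about +3; positive curl means counterclockwise rotation.

counterclockwise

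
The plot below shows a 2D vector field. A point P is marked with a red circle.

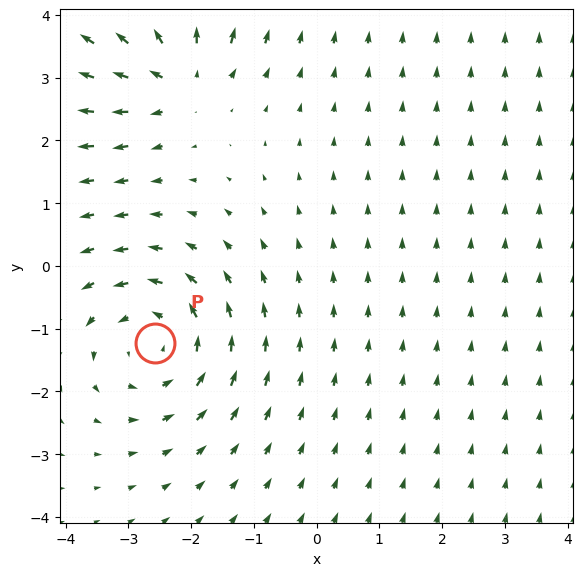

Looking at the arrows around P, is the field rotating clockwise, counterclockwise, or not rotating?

counterclockwise

Near P at (-2.6, -1.2) the arrows circulate counterclockwise. The curl (z-component) there is about +4; positive curl means counterclockwise rotation.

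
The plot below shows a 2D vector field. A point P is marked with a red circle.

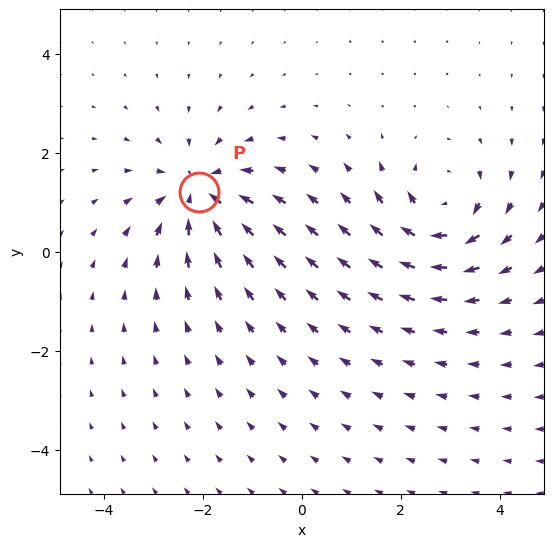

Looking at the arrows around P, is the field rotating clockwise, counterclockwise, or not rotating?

Near P at (-2.1, 1.2) the arrows show no circulation. The curl there is ≈0.

not rotating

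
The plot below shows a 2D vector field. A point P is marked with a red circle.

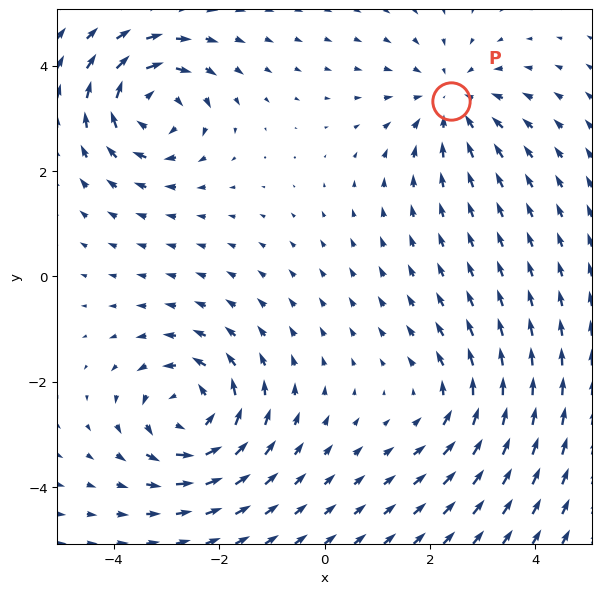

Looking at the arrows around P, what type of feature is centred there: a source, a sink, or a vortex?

At P (2.4, 3.3) the arrows converge inward. Divergence about -4, curl ≈0 — negative divergence with near-zero curl is a sink.

sink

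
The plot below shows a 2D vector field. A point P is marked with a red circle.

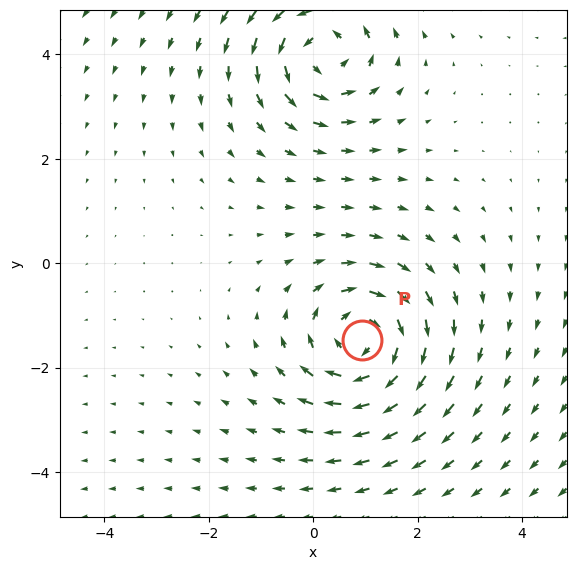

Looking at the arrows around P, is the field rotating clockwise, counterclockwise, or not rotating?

clockwise

Near P at (0.9, -1.5) the arrows circulate clockwise. The curl (z-component) there is about -5; negative curl means clockwise rotation.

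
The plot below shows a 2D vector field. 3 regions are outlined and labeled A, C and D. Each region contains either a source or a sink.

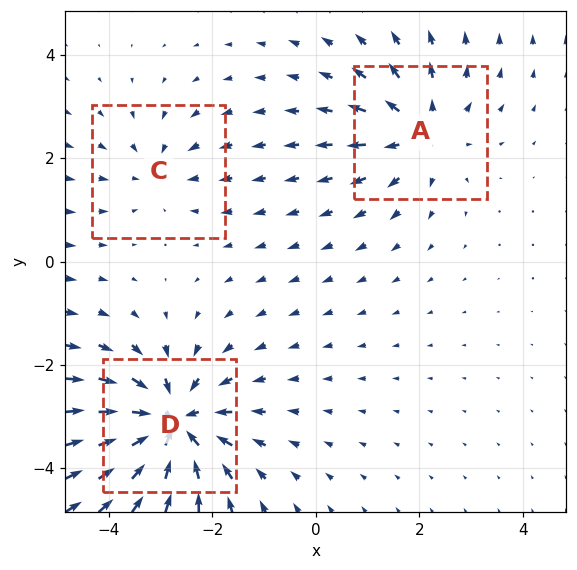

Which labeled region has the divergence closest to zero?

C

Divergence at each region's feature centre — A: about +3, C: about -2, D: about -5. Region C is closest to zero.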